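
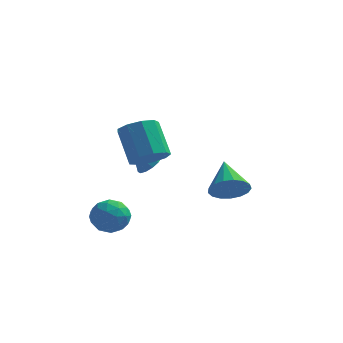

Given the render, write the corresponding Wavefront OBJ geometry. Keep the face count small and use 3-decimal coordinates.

v -1.685 -2.987 1.538
v -1.159 -2.229 1.31
v -1.929 -1.255 2.775
v -2.455 -2.013 3.002
v -1.728 -2.208 0.997
v -2.498 -1.233 2.461
v -2.277 -2.55 0.936
v -3.046 -1.576 2.401
v -2.549 -3.098 1.157
v -3.318 -2.123 2.622
v -2.417 -3.593 1.557
v -3.186 -2.619 3.021
v -1.942 -3.805 1.947
v -2.712 -2.831 3.411
v -1.348 -3.634 2.146
v -2.117 -2.66 3.61
v -0.911 -3.161 2.06
v -1.681 -2.187 3.525
v -0.837 -2.606 1.73
v -1.606 -1.632 3.195
v -3.124 2.843 -1.366
v -2.556 2.821 -0.893
v -3.896 2.597 -0.454
v -2.689 3.216 -0.899
v -2.961 3.493 -1.053
v -3.284 3.563 -1.307
v -3.556 3.404 -1.58
v -3.692 3.068 -1.785
v -3.647 2.659 -1.857
v -3.437 2.309 -1.773
v -3.127 2.129 -1.561
v -2.816 2.175 -1.286
v -2.604 2.433 -1.037
v -4.85 -1.472 -3.024
v -4.452 -0.879 -2.326
v -3.368 -1.841 -3.554
v -2.97 -1.248 -2.856
v -3.424 -2.097 -2.59
v -4.339 -1.869 -2.263
v -3.481 -0.851 -3.617
v -4.396 -0.623 -3.29
v -3.606 -0.495 -2.693
v -3.571 -1.265 -2.058
v -4.249 -1.455 -3.822
v -4.214 -2.225 -3.187
v -4.781 -1.143 -2.629
v -3.039 -1.577 -3.251
v -3.305 -2.076 -3.095
v -3.072 -1.727 -2.685
v -4.715 -1.725 -2.591
v -4.481 -1.376 -2.181
v -3.877 -2.093 -2.336
v -3.339 -1.344 -3.699
v -3.105 -0.995 -3.289
v -4.748 -0.993 -3.195
v -4.515 -0.644 -2.785
v -3.943 -0.627 -3.544
v -4.05 -0.568 -2.434
v -3.179 -0.785 -2.745
v -3.479 -0.552 -3.193
v -4.017 -0.418 -3
v -4.029 -1.021 -2.061
v -3.158 -1.238 -2.372
v -3.425 -1.737 -2.216
v -3.963 -1.603 -2.023
v -3.532 -0.795 -2.276
v -4.662 -1.482 -3.508
v -3.791 -1.699 -3.819
v -3.857 -1.117 -3.857
v -4.395 -0.983 -3.664
v -4.641 -1.935 -3.135
v -3.77 -2.152 -3.446
v -3.803 -2.302 -2.88
v -4.341 -2.168 -2.687
v -4.288 -1.925 -3.604
v 1.578 -1.775 -0.526
v 2.3 -1.253 -0.882
v 1.022 -0.305 0.506
v 1.955 -1.178 -1.175
v 1.523 -1.239 -1.32
v 1.104 -1.423 -1.283
v 0.793 -1.688 -1.072
v 0.662 -1.973 -0.736
v 0.741 -2.213 -0.352
v 1.011 -2.352 -0.008
v 1.411 -2.359 0.218
v 1.85 -2.233 0.273
v 2.226 -2.001 0.146
v 2.453 -1.718 -0.136
v 2.48 -1.448 -0.507
f 2 1 5
f 2 5 3
f 3 5 6
f 3 6 4
f 5 1 7
f 5 7 6
f 6 7 8
f 6 8 4
f 7 1 9
f 7 9 8
f 8 9 10
f 8 10 4
f 9 1 11
f 9 11 10
f 10 11 12
f 10 12 4
f 11 1 13
f 11 13 12
f 12 13 14
f 12 14 4
f 13 1 15
f 13 15 14
f 14 15 16
f 14 16 4
f 15 1 17
f 15 17 16
f 16 17 18
f 16 18 4
f 17 1 19
f 17 19 18
f 18 19 20
f 18 20 4
f 19 1 2
f 19 2 20
f 20 2 3
f 20 3 4
f 22 21 24
f 22 24 23
f 24 21 25
f 24 25 23
f 25 21 26
f 25 26 23
f 26 21 27
f 26 27 23
f 27 21 28
f 27 28 23
f 28 21 29
f 28 29 23
f 29 21 30
f 29 30 23
f 30 21 31
f 30 31 23
f 31 21 32
f 31 32 23
f 32 21 33
f 32 33 23
f 33 21 22
f 33 22 23
f 34 71 50
f 71 45 74
f 50 74 39
f 71 74 50
f 34 50 46
f 50 39 51
f 46 51 35
f 50 51 46
f 34 46 55
f 46 35 56
f 55 56 41
f 46 56 55
f 34 55 67
f 55 41 70
f 67 70 44
f 55 70 67
f 34 67 71
f 67 44 75
f 71 75 45
f 67 75 71
f 35 51 62
f 51 39 65
f 62 65 43
f 51 65 62
f 39 74 52
f 74 45 73
f 52 73 38
f 74 73 52
f 45 75 72
f 75 44 68
f 72 68 36
f 75 68 72
f 44 70 69
f 70 41 57
f 69 57 40
f 70 57 69
f 41 56 61
f 56 35 58
f 61 58 42
f 56 58 61
f 37 63 49
f 63 43 64
f 49 64 38
f 63 64 49
f 37 49 47
f 49 38 48
f 47 48 36
f 49 48 47
f 37 47 54
f 47 36 53
f 54 53 40
f 47 53 54
f 37 54 59
f 54 40 60
f 59 60 42
f 54 60 59
f 37 59 63
f 59 42 66
f 63 66 43
f 59 66 63
f 38 64 52
f 64 43 65
f 52 65 39
f 64 65 52
f 36 48 72
f 48 38 73
f 72 73 45
f 48 73 72
f 40 53 69
f 53 36 68
f 69 68 44
f 53 68 69
f 42 60 61
f 60 40 57
f 61 57 41
f 60 57 61
f 43 66 62
f 66 42 58
f 62 58 35
f 66 58 62
f 77 76 79
f 77 79 78
f 79 76 80
f 79 80 78
f 80 76 81
f 80 81 78
f 81 76 82
f 81 82 78
f 82 76 83
f 82 83 78
f 83 76 84
f 83 84 78
f 84 76 85
f 84 85 78
f 85 76 86
f 85 86 78
f 86 76 87
f 86 87 78
f 87 76 88
f 87 88 78
f 88 76 89
f 88 89 78
f 89 76 90
f 89 90 78
f 90 76 77
f 90 77 78



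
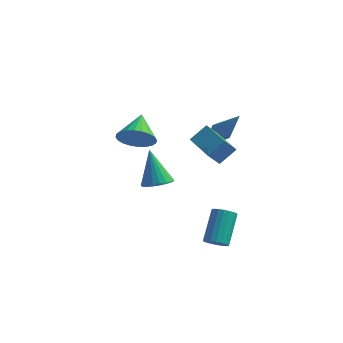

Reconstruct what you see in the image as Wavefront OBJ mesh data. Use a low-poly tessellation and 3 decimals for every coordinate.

v 2.629 -2.998 2.627
v 3.207 -2.363 3.314
v 1.308 -1.706 2.544
v 1.886 -1.07 3.23
v 3.054 -2.61 1.91
v 3.632 -1.974 2.596
v 1.733 -1.317 1.826
v 2.311 -0.682 2.513
v 3.176 -3.347 -3.088
v 3.557 -3.012 -3.444
v 3.505 -1.658 -2.229
v 3.124 -1.993 -1.872
v 3.307 -2.94 -3.536
v 3.255 -1.585 -2.321
v 3.031 -2.947 -3.539
v 2.979 -1.593 -2.324
v 2.784 -3.035 -3.453
v 2.732 -1.681 -2.238
v 2.615 -3.184 -3.294
v 2.563 -1.83 -2.079
v 2.556 -3.365 -3.094
v 2.504 -2.011 -1.879
v 2.621 -3.543 -2.893
v 2.569 -2.189 -1.678
v 2.795 -3.682 -2.731
v 2.743 -2.328 -1.516
v 3.045 -3.755 -2.639
v 2.993 -2.4 -1.424
v 3.321 -3.747 -2.636
v 3.269 -2.393 -1.421
v 3.568 -3.659 -2.722
v 3.516 -2.305 -1.507
v 3.737 -3.51 -2.881
v 3.685 -2.156 -1.666
v 3.796 -3.329 -3.081
v 3.744 -1.975 -1.866
v 3.731 -3.151 -3.282
v 3.679 -1.797 -2.067
v -1.82 2.371 -4.212
v -1.03 2.606 -4.005
v -2.52 3.089 -2.368
v -1.154 2.896 -4.164
v -1.393 3.095 -4.333
v -1.705 3.169 -4.48
v -2.038 3.105 -4.581
v -2.333 2.914 -4.618
v -2.539 2.629 -4.586
v -2.621 2.299 -4.488
v -2.564 1.981 -4.343
v -2.379 1.731 -4.176
v -2.097 1.592 -4.014
v -1.767 1.587 -3.887
v -1.447 1.718 -3.816
v -1.191 1.961 -3.814
v -1.043 2.276 -3.881
v -2.553 1.404 -0.42
v -2.105 1.061 0.43
v -2.827 2.876 0.32
v -1.795 1.216 0.236
v -1.599 1.4 -0.058
v -1.549 1.585 -0.406
v -1.651 1.742 -0.757
v -1.891 1.848 -1.057
v -2.232 1.886 -1.259
v -2.621 1.851 -1.334
v -3 1.748 -1.27
v -3.311 1.592 -1.076
v -3.506 1.408 -0.782
v -3.556 1.223 -0.433
v -3.454 1.066 -0.082
v -3.214 0.96 0.217
v -2.874 0.922 0.42
v -2.484 0.957 0.495
v 1.495 2.228 0.53
v 1.819 1.872 0.265
v 2.485 2.012 2.03
v 1.949 2.183 0.224
v 1.906 2.512 0.3
v 1.705 2.732 0.464
v 1.424 2.76 0.653
v 1.17 2.584 0.796
v 1.04 2.273 0.837
v 1.084 1.944 0.761
v 1.284 1.724 0.597
v 1.565 1.697 0.407
f 2 4 1
f 5 2 1
f 1 4 3
f 3 5 1
f 2 8 4
f 6 2 5
f 6 8 2
f 4 8 3
f 7 5 3
f 3 8 7
f 7 6 5
f 8 6 7
f 10 9 13
f 10 13 11
f 11 13 14
f 11 14 12
f 13 9 15
f 13 15 14
f 14 15 16
f 14 16 12
f 15 9 17
f 15 17 16
f 16 17 18
f 16 18 12
f 17 9 19
f 17 19 18
f 18 19 20
f 18 20 12
f 19 9 21
f 19 21 20
f 20 21 22
f 20 22 12
f 21 9 23
f 21 23 22
f 22 23 24
f 22 24 12
f 23 9 25
f 23 25 24
f 24 25 26
f 24 26 12
f 25 9 27
f 25 27 26
f 26 27 28
f 26 28 12
f 27 9 29
f 27 29 28
f 28 29 30
f 28 30 12
f 29 9 31
f 29 31 30
f 30 31 32
f 30 32 12
f 31 9 33
f 31 33 32
f 32 33 34
f 32 34 12
f 33 9 35
f 33 35 34
f 34 35 36
f 34 36 12
f 35 9 37
f 35 37 36
f 36 37 38
f 36 38 12
f 37 9 10
f 37 10 38
f 38 10 11
f 38 11 12
f 40 39 42
f 40 42 41
f 42 39 43
f 42 43 41
f 43 39 44
f 43 44 41
f 44 39 45
f 44 45 41
f 45 39 46
f 45 46 41
f 46 39 47
f 46 47 41
f 47 39 48
f 47 48 41
f 48 39 49
f 48 49 41
f 49 39 50
f 49 50 41
f 50 39 51
f 50 51 41
f 51 39 52
f 51 52 41
f 52 39 53
f 52 53 41
f 53 39 54
f 53 54 41
f 54 39 55
f 54 55 41
f 55 39 40
f 55 40 41
f 57 56 59
f 57 59 58
f 59 56 60
f 59 60 58
f 60 56 61
f 60 61 58
f 61 56 62
f 61 62 58
f 62 56 63
f 62 63 58
f 63 56 64
f 63 64 58
f 64 56 65
f 64 65 58
f 65 56 66
f 65 66 58
f 66 56 67
f 66 67 58
f 67 56 68
f 67 68 58
f 68 56 69
f 68 69 58
f 69 56 70
f 69 70 58
f 70 56 71
f 70 71 58
f 71 56 72
f 71 72 58
f 72 56 73
f 72 73 58
f 73 56 57
f 73 57 58
f 75 74 77
f 75 77 76
f 77 74 78
f 77 78 76
f 78 74 79
f 78 79 76
f 79 74 80
f 79 80 76
f 80 74 81
f 80 81 76
f 81 74 82
f 81 82 76
f 82 74 83
f 82 83 76
f 83 74 84
f 83 84 76
f 84 74 85
f 84 85 76
f 85 74 75
f 85 75 76



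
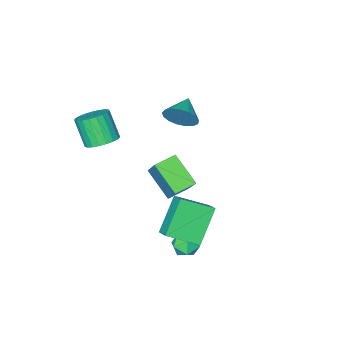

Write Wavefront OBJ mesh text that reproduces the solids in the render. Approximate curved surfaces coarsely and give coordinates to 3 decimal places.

v 2.21 2.765 -1.249
v 2.736 3.115 -1.607
v 3.004 2.345 -0.493
v 3.53 2.695 -0.851
v 3.037 3.07 -0.473
v 2.546 3.329 -0.94
v 3.194 2.131 -1.16
v 2.703 2.39 -1.627
v 3.343 2.723 -1.552
v 3.247 3.303 -1.127
v 2.493 2.157 -0.973
v 2.397 2.737 -0.548
v 1.823 1.643 1.568
v 1.858 0.254 2.614
v 2.223 2.644 2.883
v 2.258 1.254 3.93
v 2.882 1.506 1.35
v 2.917 0.116 2.397
v 3.282 2.506 2.666
v 3.317 1.117 3.712
v -0.916 -2.301 2.476
v -0.485 -2.446 3.253
v -1.944 -2.959 2.924
v -0.694 -2.075 3.318
v -0.954 -1.756 3.191
v -1.205 -1.561 2.9
v -1.39 -1.537 2.512
v -1.467 -1.687 2.116
v -1.417 -1.978 1.802
v -1.253 -2.343 1.642
v -1.011 -2.698 1.674
v -0.748 -2.962 1.89
v -0.523 -3.075 2.239
v -0.389 -3.01 2.643
v -0.375 -2.783 3.009
v 3.694 -2.164 3.326
v 4.253 -2.695 3.017
v 4.205 -3.506 4.325
v 3.646 -2.976 4.634
v 4.454 -2.46 3.17
v 4.406 -3.271 4.479
v 4.523 -2.173 3.35
v 4.476 -2.984 4.658
v 4.449 -1.886 3.526
v 4.402 -2.697 4.834
v 4.245 -1.646 3.667
v 4.198 -2.457 4.975
v 3.945 -1.496 3.749
v 3.898 -2.307 5.057
v 3.602 -1.462 3.758
v 3.555 -2.273 5.066
v 3.274 -1.549 3.692
v 3.227 -2.36 5.001
v 3.019 -1.743 3.563
v 2.972 -2.554 4.871
v 2.881 -2.009 3.393
v 2.834 -2.82 4.701
v 2.883 -2.302 3.211
v 2.836 -3.114 4.519
v 3.025 -2.572 3.049
v 2.978 -3.383 4.357
v 3.283 -2.771 2.935
v 3.236 -3.582 4.243
v 3.612 -2.865 2.889
v 3.565 -3.676 4.197
v 3.955 -2.838 2.918
v 3.908 -3.649 4.226
v 1.459 2.599 0.842
v 2.695 1.705 1.591
v 1.722 3.371 1.329
v 2.958 2.476 2.079
v 2.722 3.104 -0.639
v 3.958 2.209 0.111
v 2.985 3.875 -0.151
v 4.221 2.981 0.598
f 1 12 6
f 1 6 2
f 1 2 8
f 1 8 11
f 1 11 12
f 2 6 10
f 6 12 5
f 12 11 3
f 11 8 7
f 8 2 9
f 4 10 5
f 4 5 3
f 4 3 7
f 4 7 9
f 4 9 10
f 5 10 6
f 3 5 12
f 7 3 11
f 9 7 8
f 10 9 2
f 14 16 13
f 17 14 13
f 13 16 15
f 15 17 13
f 14 20 16
f 18 14 17
f 18 20 14
f 16 20 15
f 19 17 15
f 15 20 19
f 19 18 17
f 20 18 19
f 22 21 24
f 22 24 23
f 24 21 25
f 24 25 23
f 25 21 26
f 25 26 23
f 26 21 27
f 26 27 23
f 27 21 28
f 27 28 23
f 28 21 29
f 28 29 23
f 29 21 30
f 29 30 23
f 30 21 31
f 30 31 23
f 31 21 32
f 31 32 23
f 32 21 33
f 32 33 23
f 33 21 34
f 33 34 23
f 34 21 35
f 34 35 23
f 35 21 22
f 35 22 23
f 37 36 40
f 37 40 38
f 38 40 41
f 38 41 39
f 40 36 42
f 40 42 41
f 41 42 43
f 41 43 39
f 42 36 44
f 42 44 43
f 43 44 45
f 43 45 39
f 44 36 46
f 44 46 45
f 45 46 47
f 45 47 39
f 46 36 48
f 46 48 47
f 47 48 49
f 47 49 39
f 48 36 50
f 48 50 49
f 49 50 51
f 49 51 39
f 50 36 52
f 50 52 51
f 51 52 53
f 51 53 39
f 52 36 54
f 52 54 53
f 53 54 55
f 53 55 39
f 54 36 56
f 54 56 55
f 55 56 57
f 55 57 39
f 56 36 58
f 56 58 57
f 57 58 59
f 57 59 39
f 58 36 60
f 58 60 59
f 59 60 61
f 59 61 39
f 60 36 62
f 60 62 61
f 61 62 63
f 61 63 39
f 62 36 64
f 62 64 63
f 63 64 65
f 63 65 39
f 64 36 66
f 64 66 65
f 65 66 67
f 65 67 39
f 66 36 37
f 66 37 67
f 67 37 38
f 67 38 39
f 69 71 68
f 72 69 68
f 68 71 70
f 70 72 68
f 69 75 71
f 73 69 72
f 73 75 69
f 71 75 70
f 74 72 70
f 70 75 74
f 74 73 72
f 75 73 74



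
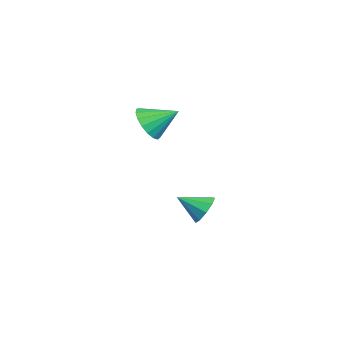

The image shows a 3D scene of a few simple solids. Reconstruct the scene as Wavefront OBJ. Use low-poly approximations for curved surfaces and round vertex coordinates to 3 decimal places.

v 2.773 -2.042 3.513
v 3.309 -2.368 3.943
v 2.887 -1.018 4.147
v 3.496 -2.219 3.668
v 3.517 -2.03 3.358
v 3.367 -1.843 3.084
v 3.081 -1.703 2.908
v 2.725 -1.64 2.871
v 2.38 -1.669 2.981
v 2.124 -1.784 3.213
v 2.017 -1.958 3.514
v 2.084 -2.151 3.815
v 2.308 -2.32 4.047
v 2.638 -2.425 4.156
v 3 -2.442 4.119
v 1.664 -0.143 -0.986
v 1.929 -0.46 -1.501
v 1.616 -1.117 -0.414
v 2.255 -0.314 -1.226
v 2.305 -0.088 -0.838
v 2.055 0.111 -0.519
v 1.622 0.192 -0.419
v 1.209 0.116 -0.584
v 1.009 -0.082 -0.938
v 1.116 -0.308 -1.313
v 1.479 -0.457 -1.536
f 2 1 4
f 2 4 3
f 4 1 5
f 4 5 3
f 5 1 6
f 5 6 3
f 6 1 7
f 6 7 3
f 7 1 8
f 7 8 3
f 8 1 9
f 8 9 3
f 9 1 10
f 9 10 3
f 10 1 11
f 10 11 3
f 11 1 12
f 11 12 3
f 12 1 13
f 12 13 3
f 13 1 14
f 13 14 3
f 14 1 15
f 14 15 3
f 15 1 2
f 15 2 3
f 17 16 19
f 17 19 18
f 19 16 20
f 19 20 18
f 20 16 21
f 20 21 18
f 21 16 22
f 21 22 18
f 22 16 23
f 22 23 18
f 23 16 24
f 23 24 18
f 24 16 25
f 24 25 18
f 25 16 26
f 25 26 18
f 26 16 17
f 26 17 18



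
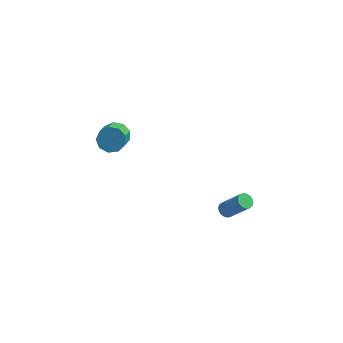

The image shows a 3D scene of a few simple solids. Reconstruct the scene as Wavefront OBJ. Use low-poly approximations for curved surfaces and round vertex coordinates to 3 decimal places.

v -4.012 3.325 0.807
v -3.137 3.288 0.596
v -2.914 1.658 1.802
v -3.788 1.695 2.013
v -3.219 3.644 1.091
v -2.996 2.014 2.298
v -3.672 3.85 1.454
v -3.449 2.22 2.66
v -4.284 3.811 1.514
v -4.06 2.181 2.72
v -4.768 3.544 1.243
v -4.545 1.914 2.449
v -4.898 3.175 0.768
v -4.675 1.545 1.974
v -4.614 2.876 0.311
v -4.391 1.246 1.517
v -4.047 2.787 0.086
v -3.824 1.157 1.292
v -3.464 2.95 0.199
v -3.241 1.32 1.405
v 3.317 1.181 -2.501
v 3.724 1.062 -2.835
v 4.95 0.76 -1.233
v 4.543 0.879 -0.899
v 3.748 1.271 -2.814
v 4.974 0.968 -1.212
v 3.706 1.465 -2.745
v 4.932 1.163 -1.143
v 3.605 1.617 -2.639
v 4.831 1.314 -1.037
v 3.46 1.702 -2.512
v 4.686 1.399 -0.91
v 3.293 1.708 -2.383
v 4.519 1.405 -0.781
v 3.13 1.633 -2.273
v 4.356 1.331 -0.67
v 2.995 1.49 -2.197
v 4.221 1.188 -0.594
v 2.91 1.3 -2.167
v 4.136 0.998 -0.565
v 2.886 1.092 -2.188
v 4.112 0.789 -0.586
v 2.928 0.897 -2.257
v 4.154 0.595 -0.655
v 3.029 0.746 -2.363
v 4.255 0.443 -0.761
v 3.174 0.661 -2.49
v 4.4 0.358 -0.888
v 3.341 0.655 -2.619
v 4.567 0.352 -1.017
v 3.504 0.729 -2.73
v 4.73 0.427 -1.127
v 3.639 0.872 -2.806
v 4.865 0.57 -1.203
f 2 1 5
f 2 5 3
f 3 5 6
f 3 6 4
f 5 1 7
f 5 7 6
f 6 7 8
f 6 8 4
f 7 1 9
f 7 9 8
f 8 9 10
f 8 10 4
f 9 1 11
f 9 11 10
f 10 11 12
f 10 12 4
f 11 1 13
f 11 13 12
f 12 13 14
f 12 14 4
f 13 1 15
f 13 15 14
f 14 15 16
f 14 16 4
f 15 1 17
f 15 17 16
f 16 17 18
f 16 18 4
f 17 1 19
f 17 19 18
f 18 19 20
f 18 20 4
f 19 1 2
f 19 2 20
f 20 2 3
f 20 3 4
f 22 21 25
f 22 25 23
f 23 25 26
f 23 26 24
f 25 21 27
f 25 27 26
f 26 27 28
f 26 28 24
f 27 21 29
f 27 29 28
f 28 29 30
f 28 30 24
f 29 21 31
f 29 31 30
f 30 31 32
f 30 32 24
f 31 21 33
f 31 33 32
f 32 33 34
f 32 34 24
f 33 21 35
f 33 35 34
f 34 35 36
f 34 36 24
f 35 21 37
f 35 37 36
f 36 37 38
f 36 38 24
f 37 21 39
f 37 39 38
f 38 39 40
f 38 40 24
f 39 21 41
f 39 41 40
f 40 41 42
f 40 42 24
f 41 21 43
f 41 43 42
f 42 43 44
f 42 44 24
f 43 21 45
f 43 45 44
f 44 45 46
f 44 46 24
f 45 21 47
f 45 47 46
f 46 47 48
f 46 48 24
f 47 21 49
f 47 49 48
f 48 49 50
f 48 50 24
f 49 21 51
f 49 51 50
f 50 51 52
f 50 52 24
f 51 21 53
f 51 53 52
f 52 53 54
f 52 54 24
f 53 21 22
f 53 22 54
f 54 22 23
f 54 23 24



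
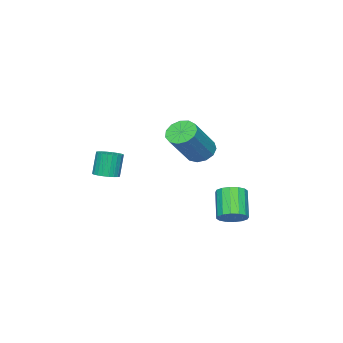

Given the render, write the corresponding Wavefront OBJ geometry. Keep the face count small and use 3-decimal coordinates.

v -0.701 3.467 -4.339
v -0.259 3.671 -3.923
v -1.018 3.117 -2.845
v -1.459 2.913 -3.261
v -0.475 3.92 -3.947
v -1.234 3.366 -2.869
v -0.752 4.048 -4.077
v -1.511 3.494 -2.998
v -1.015 4.021 -4.276
v -1.774 3.467 -3.198
v -1.194 3.845 -4.492
v -1.953 3.291 -3.414
v -1.241 3.567 -4.668
v -1.999 3.013 -3.589
v -1.142 3.263 -4.755
v -1.901 2.709 -3.677
v -0.926 3.014 -4.731
v -1.685 2.46 -3.653
v -0.649 2.886 -4.602
v -1.408 2.332 -3.523
v -0.386 2.913 -4.402
v -1.145 2.359 -3.324
v -0.207 3.089 -4.186
v -0.966 2.535 -3.108
v -0.161 3.367 -4.011
v -0.919 2.813 -2.932
v 0.194 -2.045 -2.907
v 0.746 -2.024 -2.763
v 0.457 -2.034 -1.65
v -0.094 -2.055 -1.793
v 0.696 -1.808 -2.774
v 0.407 -1.818 -1.661
v 0.569 -1.628 -2.806
v 0.28 -1.637 -1.693
v 0.386 -1.511 -2.852
v 0.097 -1.521 -1.739
v 0.173 -1.475 -2.907
v -0.116 -1.485 -1.794
v -0.036 -1.527 -2.962
v -0.325 -1.537 -1.849
v -0.211 -1.657 -3.008
v -0.499 -1.667 -1.895
v -0.323 -1.846 -3.039
v -0.612 -1.856 -1.926
v -0.357 -2.066 -3.05
v -0.646 -2.076 -1.937
v -0.307 -2.282 -3.039
v -0.596 -2.292 -1.926
v -0.18 -2.463 -3.007
v -0.469 -2.472 -1.894
v 0.003 -2.579 -2.961
v -0.286 -2.589 -1.848
v 0.216 -2.615 -2.906
v -0.073 -2.625 -1.793
v 0.425 -2.563 -2.851
v 0.136 -2.573 -1.738
v 0.599 -2.433 -2.805
v 0.311 -2.443 -1.692
v 0.712 -2.244 -2.774
v 0.423 -2.254 -1.661
v -1.831 1.175 -1.485
v -1.355 1.339 -1.958
v 0.026 1.349 -0.567
v -0.449 1.185 -0.095
v -1.495 1.675 -1.822
v -0.114 1.685 -0.431
v -1.741 1.853 -1.579
v -0.36 1.863 -0.188
v -2.015 1.815 -1.306
v -0.634 1.825 0.085
v -2.231 1.575 -1.09
v -0.85 1.584 0.301
v -2.32 1.207 -1
v -0.939 1.216 0.391
v -2.253 0.829 -1.064
v -0.872 0.839 0.327
v -2.052 0.561 -1.261
v -0.671 0.571 0.13
v -1.781 0.488 -1.53
v -0.4 0.498 -0.139
v -1.525 0.634 -1.785
v -0.144 0.643 -0.394
v -1.367 0.951 -1.944
v 0.014 0.96 -0.554
f 2 1 5
f 2 5 3
f 3 5 6
f 3 6 4
f 5 1 7
f 5 7 6
f 6 7 8
f 6 8 4
f 7 1 9
f 7 9 8
f 8 9 10
f 8 10 4
f 9 1 11
f 9 11 10
f 10 11 12
f 10 12 4
f 11 1 13
f 11 13 12
f 12 13 14
f 12 14 4
f 13 1 15
f 13 15 14
f 14 15 16
f 14 16 4
f 15 1 17
f 15 17 16
f 16 17 18
f 16 18 4
f 17 1 19
f 17 19 18
f 18 19 20
f 18 20 4
f 19 1 21
f 19 21 20
f 20 21 22
f 20 22 4
f 21 1 23
f 21 23 22
f 22 23 24
f 22 24 4
f 23 1 25
f 23 25 24
f 24 25 26
f 24 26 4
f 25 1 2
f 25 2 26
f 26 2 3
f 26 3 4
f 28 27 31
f 28 31 29
f 29 31 32
f 29 32 30
f 31 27 33
f 31 33 32
f 32 33 34
f 32 34 30
f 33 27 35
f 33 35 34
f 34 35 36
f 34 36 30
f 35 27 37
f 35 37 36
f 36 37 38
f 36 38 30
f 37 27 39
f 37 39 38
f 38 39 40
f 38 40 30
f 39 27 41
f 39 41 40
f 40 41 42
f 40 42 30
f 41 27 43
f 41 43 42
f 42 43 44
f 42 44 30
f 43 27 45
f 43 45 44
f 44 45 46
f 44 46 30
f 45 27 47
f 45 47 46
f 46 47 48
f 46 48 30
f 47 27 49
f 47 49 48
f 48 49 50
f 48 50 30
f 49 27 51
f 49 51 50
f 50 51 52
f 50 52 30
f 51 27 53
f 51 53 52
f 52 53 54
f 52 54 30
f 53 27 55
f 53 55 54
f 54 55 56
f 54 56 30
f 55 27 57
f 55 57 56
f 56 57 58
f 56 58 30
f 57 27 59
f 57 59 58
f 58 59 60
f 58 60 30
f 59 27 28
f 59 28 60
f 60 28 29
f 60 29 30
f 62 61 65
f 62 65 63
f 63 65 66
f 63 66 64
f 65 61 67
f 65 67 66
f 66 67 68
f 66 68 64
f 67 61 69
f 67 69 68
f 68 69 70
f 68 70 64
f 69 61 71
f 69 71 70
f 70 71 72
f 70 72 64
f 71 61 73
f 71 73 72
f 72 73 74
f 72 74 64
f 73 61 75
f 73 75 74
f 74 75 76
f 74 76 64
f 75 61 77
f 75 77 76
f 76 77 78
f 76 78 64
f 77 61 79
f 77 79 78
f 78 79 80
f 78 80 64
f 79 61 81
f 79 81 80
f 80 81 82
f 80 82 64
f 81 61 83
f 81 83 82
f 82 83 84
f 82 84 64
f 83 61 62
f 83 62 84
f 84 62 63
f 84 63 64



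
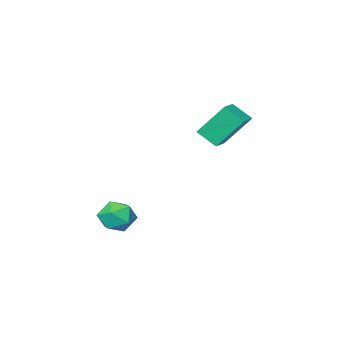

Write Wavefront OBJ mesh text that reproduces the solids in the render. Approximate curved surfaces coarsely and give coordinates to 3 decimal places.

v 1.519 2.875 -3.301
v 2.448 2.84 -3.48
v 1.252 1.96 -4.5
v 2.181 1.925 -4.679
v 1.832 1.504 -3.907
v 1.997 2.069 -3.166
v 1.703 2.731 -4.814
v 1.868 3.296 -4.073
v 2.561 2.751 -4.416
v 2.641 1.992 -3.855
v 1.059 2.808 -4.125
v 1.139 2.049 -3.564
v -3.798 2.587 -0.774
v -3.372 1.724 -0.058
v -4.671 3.469 0.808
v -4.244 2.605 1.524
v -2.896 3.175 -0.604
v -2.469 2.311 0.112
v -3.768 4.056 0.978
v -3.342 3.193 1.694
f 1 12 6
f 1 6 2
f 1 2 8
f 1 8 11
f 1 11 12
f 2 6 10
f 6 12 5
f 12 11 3
f 11 8 7
f 8 2 9
f 4 10 5
f 4 5 3
f 4 3 7
f 4 7 9
f 4 9 10
f 5 10 6
f 3 5 12
f 7 3 11
f 9 7 8
f 10 9 2
f 14 16 13
f 17 14 13
f 13 16 15
f 15 17 13
f 14 20 16
f 18 14 17
f 18 20 14
f 16 20 15
f 19 17 15
f 15 20 19
f 19 18 17
f 20 18 19



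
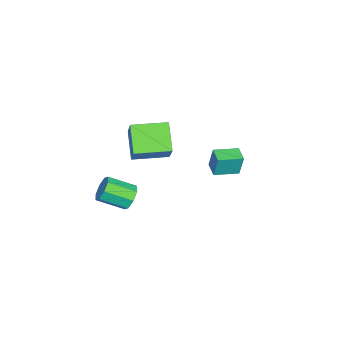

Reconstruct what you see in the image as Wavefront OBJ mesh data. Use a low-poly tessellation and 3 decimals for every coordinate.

v -0.979 -2.299 -2.864
v -0.549 -2.459 -3.458
v -0.091 -3.782 -2.769
v -0.521 -3.621 -2.176
v -0.269 -2.155 -3.06
v 0.189 -3.477 -2.371
v -0.405 -1.935 -2.547
v 0.053 -3.257 -1.858
v -0.877 -1.928 -2.22
v -0.419 -3.251 -1.532
v -1.409 -2.138 -2.271
v -0.951 -3.461 -1.582
v -1.689 -2.443 -2.669
v -1.231 -3.765 -1.98
v -1.553 -2.663 -3.182
v -1.095 -3.985 -2.493
v -1.081 -2.669 -3.508
v -0.623 -3.992 -2.82
v -2.941 -3.181 0.438
v -1.864 -2.625 1.862
v -3.808 -1.524 0.446
v -2.731 -0.968 1.87
v -1.789 -2.572 -0.67
v -0.712 -2.016 0.754
v -2.656 -0.915 -0.662
v -1.579 -0.359 0.762
v 0.962 2.336 2.492
v 0.99 2.55 3.621
v 0.234 3.326 2.323
v 0.263 3.54 3.452
v 1.617 2.8 2.388
v 1.646 3.014 3.517
v 0.89 3.79 2.219
v 0.918 4.004 3.348
f 2 1 5
f 2 5 3
f 3 5 6
f 3 6 4
f 5 1 7
f 5 7 6
f 6 7 8
f 6 8 4
f 7 1 9
f 7 9 8
f 8 9 10
f 8 10 4
f 9 1 11
f 9 11 10
f 10 11 12
f 10 12 4
f 11 1 13
f 11 13 12
f 12 13 14
f 12 14 4
f 13 1 15
f 13 15 14
f 14 15 16
f 14 16 4
f 15 1 17
f 15 17 16
f 16 17 18
f 16 18 4
f 17 1 2
f 17 2 18
f 18 2 3
f 18 3 4
f 20 22 19
f 23 20 19
f 19 22 21
f 21 23 19
f 20 26 22
f 24 20 23
f 24 26 20
f 22 26 21
f 25 23 21
f 21 26 25
f 25 24 23
f 26 24 25
f 28 30 27
f 31 28 27
f 27 30 29
f 29 31 27
f 28 34 30
f 32 28 31
f 32 34 28
f 30 34 29
f 33 31 29
f 29 34 33
f 33 32 31
f 34 32 33



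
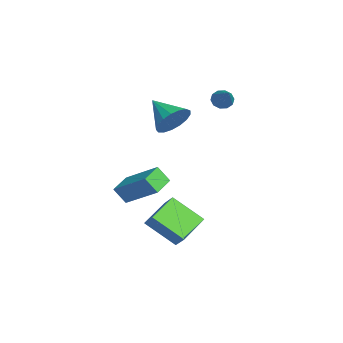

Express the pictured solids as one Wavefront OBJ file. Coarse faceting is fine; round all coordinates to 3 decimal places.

v 0.508 -2.771 -2.39
v -0.627 -1.829 -1.822
v 1.081 -1.42 -3.484
v -0.054 -0.478 -2.915
v 1.154 -2.442 -1.645
v 0.019 -1.5 -1.076
v 1.727 -1.091 -2.738
v 0.592 -0.149 -2.17
v -4.093 0.973 2.902
v -3.785 1.165 2.488
v -2.807 1.147 3.938
v -3.94 1.43 2.636
v -4.153 1.52 2.885
v -4.343 1.401 3.14
v -4.437 1.119 3.305
v -4.4 0.781 3.315
v -4.246 0.517 3.168
v -4.032 0.427 2.919
v -3.842 0.545 2.663
v -3.748 0.827 2.499
v 0.311 -3.01 -0.446
v 0.122 -3.532 0.3
v 1.284 -1.675 0.734
v 1.095 -2.197 1.48
v 1.285 -3.583 -0.6
v 1.096 -4.105 0.146
v 2.258 -2.248 0.58
v 2.069 -2.77 1.326
v -2.295 -1.341 2.51
v -1.626 -1.83 2.974
v -3.465 -2.239 3.25
v -1.718 -1.482 3.251
v -1.942 -1.101 3.358
v -2.247 -0.775 3.271
v -2.563 -0.579 3.009
v -2.818 -0.558 2.633
v -2.953 -0.716 2.228
v -2.937 -1.018 1.888
v -2.774 -1.393 1.691
v -2.501 -1.757 1.681
v -2.182 -2.026 1.86
v -1.888 -2.138 2.189
v -1.687 -2.067 2.591
f 2 4 1
f 5 2 1
f 1 4 3
f 3 5 1
f 2 8 4
f 6 2 5
f 6 8 2
f 4 8 3
f 7 5 3
f 3 8 7
f 7 6 5
f 8 6 7
f 10 9 12
f 10 12 11
f 12 9 13
f 12 13 11
f 13 9 14
f 13 14 11
f 14 9 15
f 14 15 11
f 15 9 16
f 15 16 11
f 16 9 17
f 16 17 11
f 17 9 18
f 17 18 11
f 18 9 19
f 18 19 11
f 19 9 20
f 19 20 11
f 20 9 10
f 20 10 11
f 22 24 21
f 25 22 21
f 21 24 23
f 23 25 21
f 22 28 24
f 26 22 25
f 26 28 22
f 24 28 23
f 27 25 23
f 23 28 27
f 27 26 25
f 28 26 27
f 30 29 32
f 30 32 31
f 32 29 33
f 32 33 31
f 33 29 34
f 33 34 31
f 34 29 35
f 34 35 31
f 35 29 36
f 35 36 31
f 36 29 37
f 36 37 31
f 37 29 38
f 37 38 31
f 38 29 39
f 38 39 31
f 39 29 40
f 39 40 31
f 40 29 41
f 40 41 31
f 41 29 42
f 41 42 31
f 42 29 43
f 42 43 31
f 43 29 30
f 43 30 31



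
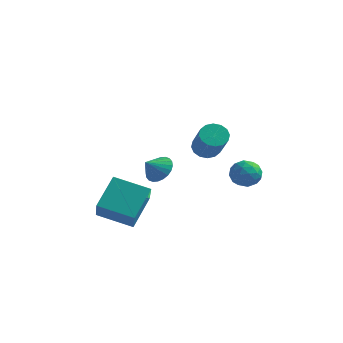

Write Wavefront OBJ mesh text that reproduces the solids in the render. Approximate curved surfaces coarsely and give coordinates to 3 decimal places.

v 2.106 0.427 1.006
v 2.414 -0.008 0.436
v 3.502 -1.161 1.904
v 3.194 -0.727 2.474
v 2.673 0.298 0.486
v 3.76 -0.855 1.953
v 2.78 0.639 0.674
v 3.867 -0.514 2.142
v 2.706 0.923 0.952
v 3.793 -0.23 2.42
v 2.471 1.074 1.244
v 3.559 -0.08 2.712
v 2.139 1.051 1.473
v 3.227 -0.102 2.94
v 1.798 0.861 1.576
v 2.886 -0.292 3.044
v 1.54 0.555 1.527
v 2.627 -0.598 2.994
v 1.433 0.214 1.338
v 2.52 -0.939 2.806
v 1.507 -0.07 1.06
v 2.594 -1.223 2.528
v 1.741 -0.22 0.768
v 2.829 -1.374 2.236
v 2.073 -0.198 0.54
v 3.161 -1.351 2.007
v -1.843 2.412 -2.191
v -1.035 1.96 -2.285
v -2.217 1.588 -1.449
v -0.962 2.179 -2.005
v -1.023 2.433 -1.753
v -1.208 2.684 -1.568
v -1.49 2.894 -1.478
v -1.826 3.03 -1.496
v -2.165 3.072 -1.62
v -2.454 3.014 -1.831
v -2.65 2.864 -2.097
v -2.724 2.645 -2.377
v -2.663 2.391 -2.629
v -2.477 2.14 -2.814
v -2.195 1.93 -2.904
v -1.859 1.794 -2.886
v -1.521 1.752 -2.761
v -1.231 1.81 -2.55
v 2.298 3.962 -1.353
v 2.692 4.286 -2.138
v 2.888 2.594 -1.622
v 3.282 2.918 -2.407
v 3.593 3.208 -1.573
v 3.227 4.054 -1.407
v 2.353 2.826 -2.353
v 1.987 3.672 -2.187
v 2.726 3.584 -2.756
v 3.492 3.821 -2.273
v 2.088 3.059 -1.487
v 2.854 3.296 -1.004
v 2.443 4.244 -1.722
v 3.137 2.636 -2.038
v 3.32 2.806 -1.548
v 3.551 2.997 -2.009
v 2.758 4.107 -1.292
v 2.989 4.298 -1.753
v 3.519 3.664 -1.421
v 2.591 2.582 -2.007
v 2.822 2.773 -2.468
v 2.029 3.883 -1.751
v 2.26 4.074 -2.212
v 2.061 3.216 -2.339
v 2.694 4.022 -2.546
v 3.041 3.218 -2.704
v 2.495 3.164 -2.673
v 2.28 3.661 -2.575
v 3.145 4.161 -2.263
v 3.492 3.357 -2.421
v 3.674 3.527 -1.931
v 3.46 4.024 -1.833
v 3.165 3.749 -2.626
v 2.088 3.523 -1.339
v 2.435 2.719 -1.497
v 2.12 2.856 -1.927
v 1.906 3.353 -1.829
v 2.539 3.662 -1.056
v 2.886 2.858 -1.214
v 3.3 3.219 -1.185
v 3.085 3.716 -1.087
v 2.415 3.131 -1.134
v -1.532 -4.253 -2.146
v -1.484 -2.726 -0.706
v -2.452 -2.882 -3.569
v -2.404 -1.355 -2.129
v 0.344 -3.685 -2.811
v 0.392 -2.158 -1.371
v -0.576 -2.314 -4.234
v -0.528 -0.787 -2.794
f 2 1 5
f 2 5 3
f 3 5 6
f 3 6 4
f 5 1 7
f 5 7 6
f 6 7 8
f 6 8 4
f 7 1 9
f 7 9 8
f 8 9 10
f 8 10 4
f 9 1 11
f 9 11 10
f 10 11 12
f 10 12 4
f 11 1 13
f 11 13 12
f 12 13 14
f 12 14 4
f 13 1 15
f 13 15 14
f 14 15 16
f 14 16 4
f 15 1 17
f 15 17 16
f 16 17 18
f 16 18 4
f 17 1 19
f 17 19 18
f 18 19 20
f 18 20 4
f 19 1 21
f 19 21 20
f 20 21 22
f 20 22 4
f 21 1 23
f 21 23 22
f 22 23 24
f 22 24 4
f 23 1 25
f 23 25 24
f 24 25 26
f 24 26 4
f 25 1 2
f 25 2 26
f 26 2 3
f 26 3 4
f 28 27 30
f 28 30 29
f 30 27 31
f 30 31 29
f 31 27 32
f 31 32 29
f 32 27 33
f 32 33 29
f 33 27 34
f 33 34 29
f 34 27 35
f 34 35 29
f 35 27 36
f 35 36 29
f 36 27 37
f 36 37 29
f 37 27 38
f 37 38 29
f 38 27 39
f 38 39 29
f 39 27 40
f 39 40 29
f 40 27 41
f 40 41 29
f 41 27 42
f 41 42 29
f 42 27 43
f 42 43 29
f 43 27 44
f 43 44 29
f 44 27 28
f 44 28 29
f 45 82 61
f 82 56 85
f 61 85 50
f 82 85 61
f 45 61 57
f 61 50 62
f 57 62 46
f 61 62 57
f 45 57 66
f 57 46 67
f 66 67 52
f 57 67 66
f 45 66 78
f 66 52 81
f 78 81 55
f 66 81 78
f 45 78 82
f 78 55 86
f 82 86 56
f 78 86 82
f 46 62 73
f 62 50 76
f 73 76 54
f 62 76 73
f 50 85 63
f 85 56 84
f 63 84 49
f 85 84 63
f 56 86 83
f 86 55 79
f 83 79 47
f 86 79 83
f 55 81 80
f 81 52 68
f 80 68 51
f 81 68 80
f 52 67 72
f 67 46 69
f 72 69 53
f 67 69 72
f 48 74 60
f 74 54 75
f 60 75 49
f 74 75 60
f 48 60 58
f 60 49 59
f 58 59 47
f 60 59 58
f 48 58 65
f 58 47 64
f 65 64 51
f 58 64 65
f 48 65 70
f 65 51 71
f 70 71 53
f 65 71 70
f 48 70 74
f 70 53 77
f 74 77 54
f 70 77 74
f 49 75 63
f 75 54 76
f 63 76 50
f 75 76 63
f 47 59 83
f 59 49 84
f 83 84 56
f 59 84 83
f 51 64 80
f 64 47 79
f 80 79 55
f 64 79 80
f 53 71 72
f 71 51 68
f 72 68 52
f 71 68 72
f 54 77 73
f 77 53 69
f 73 69 46
f 77 69 73
f 88 90 87
f 91 88 87
f 87 90 89
f 89 91 87
f 88 94 90
f 92 88 91
f 92 94 88
f 90 94 89
f 93 91 89
f 89 94 93
f 93 92 91
f 94 92 93



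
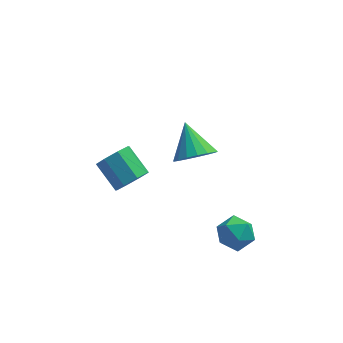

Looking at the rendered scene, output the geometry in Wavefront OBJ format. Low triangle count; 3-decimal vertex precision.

v -1.279 -4.052 2.875
v -0.576 -3.547 2.96
v -1.398 -2.543 3.79
v -2.101 -3.048 3.705
v -0.936 -3.394 2.42
v -1.757 -2.391 3.251
v -1.496 -3.627 2.147
v -2.318 -2.624 2.978
v -1.93 -4.109 2.3
v -2.751 -3.105 3.131
v -1.982 -4.557 2.79
v -2.804 -3.553 3.62
v -1.623 -4.709 3.329
v -2.444 -3.706 4.16
v -1.062 -4.476 3.602
v -1.884 -3.473 4.433
v -0.629 -3.995 3.449
v -1.45 -2.991 4.28
v 2.4 -2.809 -2.136
v 3.161 -2.469 -1.646
v 3.299 -3.931 -2.754
v 4.06 -3.591 -2.264
v 3.332 -4.018 -1.792
v 2.776 -3.325 -1.41
v 3.684 -3.075 -2.99
v 3.128 -2.382 -2.608
v 3.955 -2.634 -2.174
v 3.737 -3.216 -1.433
v 2.723 -3.184 -2.967
v 2.505 -3.766 -2.226
v 1.543 0.883 -0.816
v 2.429 0.704 -0.264
v 1.097 2.297 0.356
v 2.571 1.041 -0.616
v 2.478 1.341 -1.014
v 2.17 1.537 -1.367
v 1.718 1.583 -1.593
v 1.226 1.468 -1.642
v 0.807 1.22 -1.501
v 0.556 0.894 -1.204
v 0.531 0.566 -0.818
v 0.738 0.31 -0.431
v 1.129 0.186 -0.133
v 1.615 0.222 0.009
v 2.084 0.409 -0.039
f 2 1 5
f 2 5 3
f 3 5 6
f 3 6 4
f 5 1 7
f 5 7 6
f 6 7 8
f 6 8 4
f 7 1 9
f 7 9 8
f 8 9 10
f 8 10 4
f 9 1 11
f 9 11 10
f 10 11 12
f 10 12 4
f 11 1 13
f 11 13 12
f 12 13 14
f 12 14 4
f 13 1 15
f 13 15 14
f 14 15 16
f 14 16 4
f 15 1 17
f 15 17 16
f 16 17 18
f 16 18 4
f 17 1 2
f 17 2 18
f 18 2 3
f 18 3 4
f 19 30 24
f 19 24 20
f 19 20 26
f 19 26 29
f 19 29 30
f 20 24 28
f 24 30 23
f 30 29 21
f 29 26 25
f 26 20 27
f 22 28 23
f 22 23 21
f 22 21 25
f 22 25 27
f 22 27 28
f 23 28 24
f 21 23 30
f 25 21 29
f 27 25 26
f 28 27 20
f 32 31 34
f 32 34 33
f 34 31 35
f 34 35 33
f 35 31 36
f 35 36 33
f 36 31 37
f 36 37 33
f 37 31 38
f 37 38 33
f 38 31 39
f 38 39 33
f 39 31 40
f 39 40 33
f 40 31 41
f 40 41 33
f 41 31 42
f 41 42 33
f 42 31 43
f 42 43 33
f 43 31 44
f 43 44 33
f 44 31 45
f 44 45 33
f 45 31 32
f 45 32 33



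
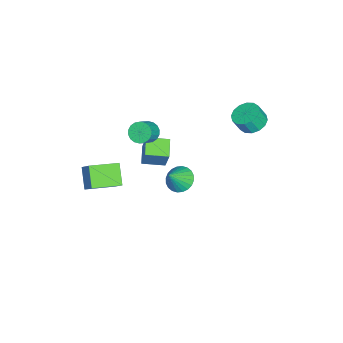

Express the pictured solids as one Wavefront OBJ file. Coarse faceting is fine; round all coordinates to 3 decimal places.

v -4.591 -3.305 -2.929
v -4.057 -2.912 -1.451
v -4.993 -1.939 -3.147
v -4.46 -1.547 -1.669
v -3.4 -3.033 -3.431
v -2.867 -2.641 -1.953
v -3.803 -1.668 -3.649
v -3.269 -1.275 -2.171
v 2.871 -4.634 1.882
v 3.559 -3.985 2.845
v 1.908 -3.179 1.589
v 2.596 -2.529 2.552
v 3.844 -4.191 0.888
v 4.532 -3.541 1.851
v 2.881 -2.735 0.595
v 3.569 -2.086 1.558
v -3.162 3.722 2.464
v -2.432 4.246 2.51
v -2.187 3.821 3.462
v -2.918 3.298 3.416
v -2.772 4.495 2.709
v -2.527 4.071 3.66
v -3.216 4.537 2.842
v -2.971 4.113 3.793
v -3.646 4.361 2.874
v -3.402 3.937 3.825
v -3.947 4.014 2.796
v -3.702 3.589 3.747
v -4.037 3.588 2.629
v -3.792 3.164 3.581
v -3.893 3.199 2.418
v -3.648 2.774 3.37
v -3.553 2.949 2.22
v -3.308 2.525 3.171
v -3.109 2.907 2.087
v -2.864 2.483 3.038
v -2.678 3.083 2.055
v -2.434 2.659 3.006
v -2.378 3.431 2.133
v -2.133 3.006 3.084
v -2.288 3.856 2.299
v -2.043 3.432 3.251
v 2.023 0.768 1.352
v 2.597 1.387 1.14
v 2.877 0.352 2.448
v 2.398 1.553 1.358
v 2.141 1.6 1.576
v 1.867 1.521 1.759
v 1.616 1.326 1.881
v 1.428 1.047 1.921
v 1.33 0.725 1.876
v 1.338 0.41 1.75
v 1.45 0.149 1.564
v 1.649 -0.017 1.345
v 1.905 -0.064 1.128
v 2.18 0.015 0.945
v 2.43 0.209 0.823
v 2.619 0.489 0.782
v 2.717 0.811 0.828
v 2.709 1.126 0.954
v -2.697 -2.397 0.469
v -2.283 -2.607 -0.107
v -1.368 -2.834 0.636
v -1.783 -2.623 1.211
v -2.22 -2.284 -0.085
v -1.305 -2.511 0.657
v -2.252 -1.984 0.046
v -1.337 -2.211 0.788
v -2.372 -1.765 0.261
v -1.457 -1.992 1.003
v -2.557 -1.672 0.517
v -1.642 -1.898 1.259
v -2.769 -1.722 0.763
v -1.854 -1.948 1.506
v -2.968 -1.905 0.952
v -2.053 -2.132 1.694
v -3.112 -2.186 1.044
v -2.197 -2.413 1.787
v -3.175 -2.509 1.023
v -2.26 -2.736 1.765
v -3.143 -2.809 0.892
v -2.228 -3.036 1.634
v -3.023 -3.028 0.677
v -2.108 -3.255 1.419
v -2.838 -3.122 0.421
v -1.923 -3.348 1.163
v -2.626 -3.072 0.174
v -1.711 -3.298 0.917
v -2.427 -2.888 -0.014
v -1.512 -3.115 0.728
f 2 4 1
f 5 2 1
f 1 4 3
f 3 5 1
f 2 8 4
f 6 2 5
f 6 8 2
f 4 8 3
f 7 5 3
f 3 8 7
f 7 6 5
f 8 6 7
f 10 12 9
f 13 10 9
f 9 12 11
f 11 13 9
f 10 16 12
f 14 10 13
f 14 16 10
f 12 16 11
f 15 13 11
f 11 16 15
f 15 14 13
f 16 14 15
f 18 17 21
f 18 21 19
f 19 21 22
f 19 22 20
f 21 17 23
f 21 23 22
f 22 23 24
f 22 24 20
f 23 17 25
f 23 25 24
f 24 25 26
f 24 26 20
f 25 17 27
f 25 27 26
f 26 27 28
f 26 28 20
f 27 17 29
f 27 29 28
f 28 29 30
f 28 30 20
f 29 17 31
f 29 31 30
f 30 31 32
f 30 32 20
f 31 17 33
f 31 33 32
f 32 33 34
f 32 34 20
f 33 17 35
f 33 35 34
f 34 35 36
f 34 36 20
f 35 17 37
f 35 37 36
f 36 37 38
f 36 38 20
f 37 17 39
f 37 39 38
f 38 39 40
f 38 40 20
f 39 17 41
f 39 41 40
f 40 41 42
f 40 42 20
f 41 17 18
f 41 18 42
f 42 18 19
f 42 19 20
f 44 43 46
f 44 46 45
f 46 43 47
f 46 47 45
f 47 43 48
f 47 48 45
f 48 43 49
f 48 49 45
f 49 43 50
f 49 50 45
f 50 43 51
f 50 51 45
f 51 43 52
f 51 52 45
f 52 43 53
f 52 53 45
f 53 43 54
f 53 54 45
f 54 43 55
f 54 55 45
f 55 43 56
f 55 56 45
f 56 43 57
f 56 57 45
f 57 43 58
f 57 58 45
f 58 43 59
f 58 59 45
f 59 43 60
f 59 60 45
f 60 43 44
f 60 44 45
f 62 61 65
f 62 65 63
f 63 65 66
f 63 66 64
f 65 61 67
f 65 67 66
f 66 67 68
f 66 68 64
f 67 61 69
f 67 69 68
f 68 69 70
f 68 70 64
f 69 61 71
f 69 71 70
f 70 71 72
f 70 72 64
f 71 61 73
f 71 73 72
f 72 73 74
f 72 74 64
f 73 61 75
f 73 75 74
f 74 75 76
f 74 76 64
f 75 61 77
f 75 77 76
f 76 77 78
f 76 78 64
f 77 61 79
f 77 79 78
f 78 79 80
f 78 80 64
f 79 61 81
f 79 81 80
f 80 81 82
f 80 82 64
f 81 61 83
f 81 83 82
f 82 83 84
f 82 84 64
f 83 61 85
f 83 85 84
f 84 85 86
f 84 86 64
f 85 61 87
f 85 87 86
f 86 87 88
f 86 88 64
f 87 61 89
f 87 89 88
f 88 89 90
f 88 90 64
f 89 61 62
f 89 62 90
f 90 62 63
f 90 63 64



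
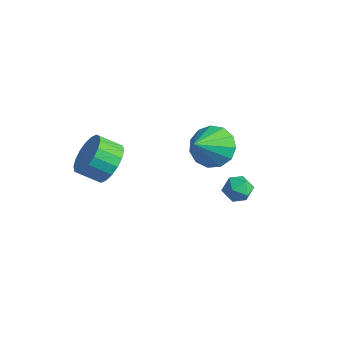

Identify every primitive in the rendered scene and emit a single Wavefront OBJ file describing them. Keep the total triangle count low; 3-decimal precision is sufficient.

v 3.181 1.837 -2.671
v 3.645 2.244 -2.987
v 4.015 1.256 -2.193
v 4.479 1.663 -2.509
v 4.08 1.921 -2.004
v 3.565 2.28 -2.299
v 4.095 1.22 -2.881
v 3.58 1.579 -3.176
v 4.211 1.862 -3.117
v 4.201 2.296 -2.575
v 3.459 1.204 -2.605
v 3.449 1.638 -2.063
v -0.616 -1.094 -2.289
v 0.174 -1.674 -2.09
v -0.474 -2.346 -1.472
v -1.264 -1.766 -1.671
v 0.183 -1.377 -1.758
v -0.465 -2.049 -1.141
v 0.034 -1.025 -1.532
v -0.615 -1.697 -0.914
v -0.244 -0.686 -1.455
v -0.893 -1.358 -0.837
v -0.596 -0.428 -1.543
v -1.245 -1.1 -0.926
v -0.952 -0.302 -1.779
v -1.6 -0.974 -1.162
v -1.241 -0.332 -2.116
v -1.889 -1.005 -1.499
v -1.406 -0.514 -2.488
v -2.054 -1.186 -1.87
v -1.415 -0.811 -2.819
v -2.063 -1.483 -2.202
v -1.265 -1.163 -3.046
v -1.914 -1.835 -2.428
v -0.987 -1.502 -3.123
v -1.636 -2.174 -2.505
v -0.635 -1.76 -3.034
v -1.284 -2.432 -2.417
v -0.28 -1.886 -2.798
v -0.928 -2.558 -2.181
v 0.009 -1.855 -2.461
v -0.639 -2.528 -1.844
v 0.513 3.476 -3.28
v 0.991 4.193 -2.68
v 0.967 1.984 -1.86
v 0.425 4.183 -2.509
v -0.113 3.949 -2.583
v -0.453 3.565 -2.878
v -0.486 3.153 -3.3
v -0.202 2.843 -3.717
v 0.309 2.734 -3.995
v 0.884 2.861 -4.046
v 1.342 3.183 -3.854
v 1.536 3.598 -3.48
v 1.406 3.975 -3.042
f 1 12 6
f 1 6 2
f 1 2 8
f 1 8 11
f 1 11 12
f 2 6 10
f 6 12 5
f 12 11 3
f 11 8 7
f 8 2 9
f 4 10 5
f 4 5 3
f 4 3 7
f 4 7 9
f 4 9 10
f 5 10 6
f 3 5 12
f 7 3 11
f 9 7 8
f 10 9 2
f 14 13 17
f 14 17 15
f 15 17 18
f 15 18 16
f 17 13 19
f 17 19 18
f 18 19 20
f 18 20 16
f 19 13 21
f 19 21 20
f 20 21 22
f 20 22 16
f 21 13 23
f 21 23 22
f 22 23 24
f 22 24 16
f 23 13 25
f 23 25 24
f 24 25 26
f 24 26 16
f 25 13 27
f 25 27 26
f 26 27 28
f 26 28 16
f 27 13 29
f 27 29 28
f 28 29 30
f 28 30 16
f 29 13 31
f 29 31 30
f 30 31 32
f 30 32 16
f 31 13 33
f 31 33 32
f 32 33 34
f 32 34 16
f 33 13 35
f 33 35 34
f 34 35 36
f 34 36 16
f 35 13 37
f 35 37 36
f 36 37 38
f 36 38 16
f 37 13 39
f 37 39 38
f 38 39 40
f 38 40 16
f 39 13 41
f 39 41 40
f 40 41 42
f 40 42 16
f 41 13 14
f 41 14 42
f 42 14 15
f 42 15 16
f 44 43 46
f 44 46 45
f 46 43 47
f 46 47 45
f 47 43 48
f 47 48 45
f 48 43 49
f 48 49 45
f 49 43 50
f 49 50 45
f 50 43 51
f 50 51 45
f 51 43 52
f 51 52 45
f 52 43 53
f 52 53 45
f 53 43 54
f 53 54 45
f 54 43 55
f 54 55 45
f 55 43 44
f 55 44 45



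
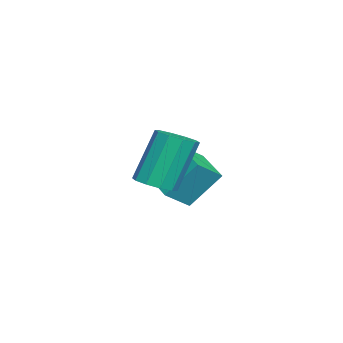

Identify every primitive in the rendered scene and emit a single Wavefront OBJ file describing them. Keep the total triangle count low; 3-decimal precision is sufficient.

v -3.565 -2.716 -2.236
v -3.798 -1.821 -1.093
v -4.134 -2.109 -2.826
v -4.367 -1.215 -1.683
v -2.433 -1.985 -2.577
v -2.666 -1.091 -1.434
v -3.002 -1.379 -3.167
v -3.235 -0.484 -2.024
v -0.322 -1.875 -1.381
v 0.057 -2.323 -1.127
v -0.418 -1.793 0.516
v -0.798 -1.345 0.261
v 0.271 -1.993 -1.171
v -0.205 -1.463 0.471
v 0.258 -1.618 -1.296
v -0.218 -1.088 0.346
v 0.023 -1.341 -1.454
v -0.452 -0.811 0.189
v -0.344 -1.268 -1.583
v -0.819 -0.738 0.059
v -0.702 -1.427 -1.636
v -1.177 -0.897 0.007
v -0.915 -1.757 -1.591
v -1.391 -1.227 0.051
v -0.902 -2.132 -1.466
v -1.378 -1.602 0.176
v -0.668 -2.409 -1.309
v -1.143 -1.879 0.334
v -0.301 -2.482 -1.179
v -0.776 -1.952 0.463
f 2 4 1
f 5 2 1
f 1 4 3
f 3 5 1
f 2 8 4
f 6 2 5
f 6 8 2
f 4 8 3
f 7 5 3
f 3 8 7
f 7 6 5
f 8 6 7
f 10 9 13
f 10 13 11
f 11 13 14
f 11 14 12
f 13 9 15
f 13 15 14
f 14 15 16
f 14 16 12
f 15 9 17
f 15 17 16
f 16 17 18
f 16 18 12
f 17 9 19
f 17 19 18
f 18 19 20
f 18 20 12
f 19 9 21
f 19 21 20
f 20 21 22
f 20 22 12
f 21 9 23
f 21 23 22
f 22 23 24
f 22 24 12
f 23 9 25
f 23 25 24
f 24 25 26
f 24 26 12
f 25 9 27
f 25 27 26
f 26 27 28
f 26 28 12
f 27 9 29
f 27 29 28
f 28 29 30
f 28 30 12
f 29 9 10
f 29 10 30
f 30 10 11
f 30 11 12



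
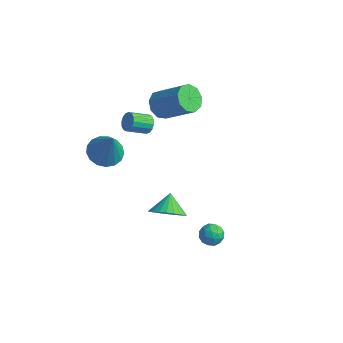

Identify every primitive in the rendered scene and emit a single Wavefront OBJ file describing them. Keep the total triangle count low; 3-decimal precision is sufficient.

v 0.201 -0.088 -2.977
v 0.84 -0.398 -2.26
v -0.221 0.788 -2.223
v 1.06 -0.131 -2.448
v 1.149 0.144 -2.717
v 1.093 0.383 -3.025
v 0.902 0.55 -3.326
v 0.604 0.62 -3.574
v 0.244 0.583 -3.731
v -0.122 0.443 -3.774
v -0.439 0.223 -3.695
v -0.659 -0.045 -3.506
v -0.747 -0.319 -3.238
v -0.692 -0.558 -2.929
v -0.501 -0.726 -2.628
v -0.202 -0.796 -2.38
v 0.157 -0.758 -2.223
v 0.523 -0.619 -2.181
v -1.231 0.259 3.685
v -0.945 0.373 4.153
v -1.562 -0.484 4.742
v -1.849 -0.599 4.275
v -1.177 0.547 4.162
v -1.794 -0.31 4.752
v -1.423 0.644 4.044
v -2.041 -0.214 4.633
v -1.618 0.637 3.83
v -2.236 -0.221 4.419
v -1.71 0.529 3.577
v -2.327 -0.329 4.166
v -1.673 0.348 3.353
v -2.29 -0.509 3.942
v -1.518 0.144 3.218
v -2.135 -0.713 3.807
v -1.286 -0.03 3.208
v -1.903 -0.887 3.798
v -1.039 -0.126 3.327
v -1.657 -0.984 3.916
v -0.844 -0.119 3.541
v -1.462 -0.977 4.13
v -0.753 -0.011 3.794
v -1.37 -0.869 4.383
v -0.79 0.169 4.018
v -1.407 -0.688 4.607
v -2.463 3.149 2.134
v -1.922 2.826 1.534
v -0.257 3.027 2.926
v -0.797 3.351 3.526
v -1.951 3.418 1.483
v -0.286 3.62 2.876
v -2.22 3.884 1.737
v -0.555 4.086 3.129
v -2.602 4.007 2.177
v -0.937 4.208 3.569
v -2.919 3.728 2.596
v -1.254 3.93 3.988
v -3.022 3.178 2.799
v -1.357 3.38 4.191
v -2.864 2.615 2.691
v -1.198 2.817 4.083
v -2.518 2.302 2.322
v -0.852 2.503 3.714
v -2.146 2.385 1.865
v -0.48 2.587 3.257
v 2.772 0.478 -3.063
v 3.19 0.154 -3.513
v 2.77 -0.434 -2.407
v 3.188 -0.758 -2.857
v 3.427 -0.225 -2.482
v 3.429 0.338 -2.888
v 2.531 -0.618 -3.032
v 2.533 -0.055 -3.438
v 3.041 -0.524 -3.493
v 3.595 -0.281 -3.153
v 2.365 0.001 -2.767
v 2.919 0.244 -2.427
v 2.981 0.396 -3.345
v 2.979 -0.676 -2.575
v 3.12 -0.362 -2.354
v 3.365 -0.553 -2.619
v 3.122 0.504 -2.978
v 3.367 0.314 -3.242
v 3.507 0.091 -2.637
v 2.593 -0.594 -2.678
v 2.838 -0.784 -2.942
v 2.595 0.273 -3.301
v 2.84 0.082 -3.566
v 2.453 -0.371 -3.283
v 3.139 -0.193 -3.598
v 3.138 -0.729 -3.213
v 2.752 -0.647 -3.316
v 2.753 -0.316 -3.554
v 3.465 -0.05 -3.398
v 3.464 -0.586 -3.013
v 3.605 -0.273 -2.793
v 3.605 0.058 -3.031
v 3.377 -0.448 -3.387
v 2.496 0.306 -2.907
v 2.495 -0.23 -2.522
v 2.355 -0.338 -2.889
v 2.355 -0.007 -3.127
v 2.822 0.449 -2.707
v 2.821 -0.087 -2.322
v 3.207 0.036 -2.366
v 3.208 0.367 -2.604
v 2.583 0.168 -2.533
v -2.303 -1.904 2.602
v -1.727 -2.609 2.268
v -1.597 -2.156 4.358
v -1.471 -2.224 2.221
v -1.406 -1.766 2.26
v -1.547 -1.34 2.378
v -1.861 -1.042 2.548
v -2.276 -0.942 2.729
v -2.698 -1.063 2.881
v -3.029 -1.376 2.97
v -3.194 -1.81 2.974
v -3.155 -2.265 2.893
v -2.921 -2.638 2.745
v -2.545 -2.842 2.564
v -2.114 -2.832 2.392
f 2 1 4
f 2 4 3
f 4 1 5
f 4 5 3
f 5 1 6
f 5 6 3
f 6 1 7
f 6 7 3
f 7 1 8
f 7 8 3
f 8 1 9
f 8 9 3
f 9 1 10
f 9 10 3
f 10 1 11
f 10 11 3
f 11 1 12
f 11 12 3
f 12 1 13
f 12 13 3
f 13 1 14
f 13 14 3
f 14 1 15
f 14 15 3
f 15 1 16
f 15 16 3
f 16 1 17
f 16 17 3
f 17 1 18
f 17 18 3
f 18 1 2
f 18 2 3
f 20 19 23
f 20 23 21
f 21 23 24
f 21 24 22
f 23 19 25
f 23 25 24
f 24 25 26
f 24 26 22
f 25 19 27
f 25 27 26
f 26 27 28
f 26 28 22
f 27 19 29
f 27 29 28
f 28 29 30
f 28 30 22
f 29 19 31
f 29 31 30
f 30 31 32
f 30 32 22
f 31 19 33
f 31 33 32
f 32 33 34
f 32 34 22
f 33 19 35
f 33 35 34
f 34 35 36
f 34 36 22
f 35 19 37
f 35 37 36
f 36 37 38
f 36 38 22
f 37 19 39
f 37 39 38
f 38 39 40
f 38 40 22
f 39 19 41
f 39 41 40
f 40 41 42
f 40 42 22
f 41 19 43
f 41 43 42
f 42 43 44
f 42 44 22
f 43 19 20
f 43 20 44
f 44 20 21
f 44 21 22
f 46 45 49
f 46 49 47
f 47 49 50
f 47 50 48
f 49 45 51
f 49 51 50
f 50 51 52
f 50 52 48
f 51 45 53
f 51 53 52
f 52 53 54
f 52 54 48
f 53 45 55
f 53 55 54
f 54 55 56
f 54 56 48
f 55 45 57
f 55 57 56
f 56 57 58
f 56 58 48
f 57 45 59
f 57 59 58
f 58 59 60
f 58 60 48
f 59 45 61
f 59 61 60
f 60 61 62
f 60 62 48
f 61 45 63
f 61 63 62
f 62 63 64
f 62 64 48
f 63 45 46
f 63 46 64
f 64 46 47
f 64 47 48
f 65 102 81
f 102 76 105
f 81 105 70
f 102 105 81
f 65 81 77
f 81 70 82
f 77 82 66
f 81 82 77
f 65 77 86
f 77 66 87
f 86 87 72
f 77 87 86
f 65 86 98
f 86 72 101
f 98 101 75
f 86 101 98
f 65 98 102
f 98 75 106
f 102 106 76
f 98 106 102
f 66 82 93
f 82 70 96
f 93 96 74
f 82 96 93
f 70 105 83
f 105 76 104
f 83 104 69
f 105 104 83
f 76 106 103
f 106 75 99
f 103 99 67
f 106 99 103
f 75 101 100
f 101 72 88
f 100 88 71
f 101 88 100
f 72 87 92
f 87 66 89
f 92 89 73
f 87 89 92
f 68 94 80
f 94 74 95
f 80 95 69
f 94 95 80
f 68 80 78
f 80 69 79
f 78 79 67
f 80 79 78
f 68 78 85
f 78 67 84
f 85 84 71
f 78 84 85
f 68 85 90
f 85 71 91
f 90 91 73
f 85 91 90
f 68 90 94
f 90 73 97
f 94 97 74
f 90 97 94
f 69 95 83
f 95 74 96
f 83 96 70
f 95 96 83
f 67 79 103
f 79 69 104
f 103 104 76
f 79 104 103
f 71 84 100
f 84 67 99
f 100 99 75
f 84 99 100
f 73 91 92
f 91 71 88
f 92 88 72
f 91 88 92
f 74 97 93
f 97 73 89
f 93 89 66
f 97 89 93
f 108 107 110
f 108 110 109
f 110 107 111
f 110 111 109
f 111 107 112
f 111 112 109
f 112 107 113
f 112 113 109
f 113 107 114
f 113 114 109
f 114 107 115
f 114 115 109
f 115 107 116
f 115 116 109
f 116 107 117
f 116 117 109
f 117 107 118
f 117 118 109
f 118 107 119
f 118 119 109
f 119 107 120
f 119 120 109
f 120 107 121
f 120 121 109
f 121 107 108
f 121 108 109



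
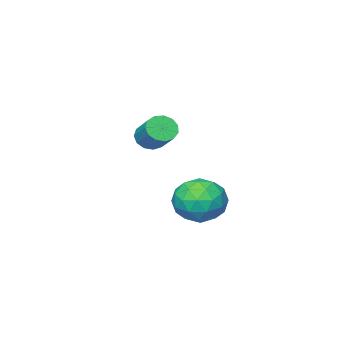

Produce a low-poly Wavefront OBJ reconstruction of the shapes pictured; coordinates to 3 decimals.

v -2.409 -1.258 -1.858
v -1.886 -1.298 -2.023
v -1.608 -0.383 -1.366
v -2.131 -0.342 -1.202
v -2.027 -1.111 -2.225
v -1.749 -0.195 -1.569
v -2.289 -0.969 -2.311
v -2.011 -0.054 -1.655
v -2.589 -0.92 -2.253
v -2.311 -0.005 -1.597
v -2.832 -0.977 -2.07
v -2.554 -0.062 -1.413
v -2.941 -1.124 -1.819
v -2.663 -0.209 -1.163
v -2.881 -1.313 -1.581
v -2.603 -0.398 -0.925
v -2.671 -1.484 -1.431
v -2.393 -0.569 -0.775
v -2.378 -1.584 -1.416
v -2.1 -0.669 -0.76
v -2.095 -1.58 -1.542
v -1.817 -0.665 -0.886
v -1.911 -1.473 -1.768
v -1.633 -0.558 -1.112
v -0.614 3.17 -3.675
v -0.275 2.818 -2.926
v -1.885 2.542 -3.394
v -1.546 2.19 -2.645
v -1.681 3.071 -2.703
v -0.895 3.46 -2.877
v -1.265 1.9 -3.443
v -0.479 2.289 -3.617
v -0.677 2.033 -2.783
v -0.934 2.757 -2.326
v -1.226 2.603 -3.994
v -1.483 3.327 -3.537
v -0.332 3.049 -3.325
v -1.828 2.311 -2.995
v -1.907 2.829 -3.029
v -1.707 2.622 -2.589
v -0.697 3.427 -3.296
v -0.498 3.22 -2.856
v -1.324 3.368 -2.725
v -1.662 2.14 -3.464
v -1.463 1.933 -3.024
v -0.453 2.738 -3.731
v -0.253 2.531 -3.291
v -0.836 1.992 -3.595
v -0.37 2.381 -2.801
v -1.117 2.012 -2.636
v -0.952 1.841 -3.105
v -0.49 2.07 -3.207
v -0.521 2.807 -2.533
v -1.268 2.437 -2.367
v -1.347 2.955 -2.402
v -0.885 3.184 -2.504
v -0.757 2.345 -2.448
v -0.892 2.923 -3.953
v -1.639 2.553 -3.787
v -1.275 2.176 -3.816
v -0.813 2.405 -3.918
v -1.043 3.348 -3.684
v -1.79 2.979 -3.519
v -1.67 3.29 -3.113
v -1.208 3.519 -3.215
v -1.403 3.015 -3.872
f 2 1 5
f 2 5 3
f 3 5 6
f 3 6 4
f 5 1 7
f 5 7 6
f 6 7 8
f 6 8 4
f 7 1 9
f 7 9 8
f 8 9 10
f 8 10 4
f 9 1 11
f 9 11 10
f 10 11 12
f 10 12 4
f 11 1 13
f 11 13 12
f 12 13 14
f 12 14 4
f 13 1 15
f 13 15 14
f 14 15 16
f 14 16 4
f 15 1 17
f 15 17 16
f 16 17 18
f 16 18 4
f 17 1 19
f 17 19 18
f 18 19 20
f 18 20 4
f 19 1 21
f 19 21 20
f 20 21 22
f 20 22 4
f 21 1 23
f 21 23 22
f 22 23 24
f 22 24 4
f 23 1 2
f 23 2 24
f 24 2 3
f 24 3 4
f 25 62 41
f 62 36 65
f 41 65 30
f 62 65 41
f 25 41 37
f 41 30 42
f 37 42 26
f 41 42 37
f 25 37 46
f 37 26 47
f 46 47 32
f 37 47 46
f 25 46 58
f 46 32 61
f 58 61 35
f 46 61 58
f 25 58 62
f 58 35 66
f 62 66 36
f 58 66 62
f 26 42 53
f 42 30 56
f 53 56 34
f 42 56 53
f 30 65 43
f 65 36 64
f 43 64 29
f 65 64 43
f 36 66 63
f 66 35 59
f 63 59 27
f 66 59 63
f 35 61 60
f 61 32 48
f 60 48 31
f 61 48 60
f 32 47 52
f 47 26 49
f 52 49 33
f 47 49 52
f 28 54 40
f 54 34 55
f 40 55 29
f 54 55 40
f 28 40 38
f 40 29 39
f 38 39 27
f 40 39 38
f 28 38 45
f 38 27 44
f 45 44 31
f 38 44 45
f 28 45 50
f 45 31 51
f 50 51 33
f 45 51 50
f 28 50 54
f 50 33 57
f 54 57 34
f 50 57 54
f 29 55 43
f 55 34 56
f 43 56 30
f 55 56 43
f 27 39 63
f 39 29 64
f 63 64 36
f 39 64 63
f 31 44 60
f 44 27 59
f 60 59 35
f 44 59 60
f 33 51 52
f 51 31 48
f 52 48 32
f 51 48 52
f 34 57 53
f 57 33 49
f 53 49 26
f 57 49 53



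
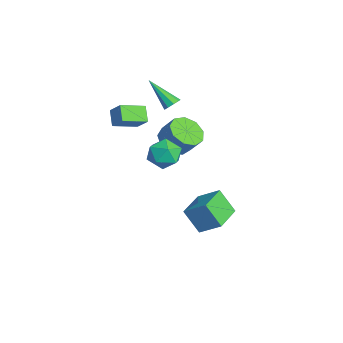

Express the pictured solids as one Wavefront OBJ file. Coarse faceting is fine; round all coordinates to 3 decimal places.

v 0.487 0.765 -2.439
v 1.179 1.704 -1.63
v -0.928 1.875 -2.517
v -0.235 2.814 -1.709
v 1.075 1.426 -3.711
v 1.768 2.365 -2.903
v -0.339 2.536 -3.79
v 0.353 3.475 -2.981
v 2.143 -0.528 4.275
v 2.652 0.127 3.82
v 2.368 -1.507 3.12
v 2.877 -0.852 2.665
v 3.215 -1.249 3.454
v 3.076 -0.644 4.169
v 1.944 -0.736 2.771
v 1.805 -0.131 3.486
v 2.529 -0.002 2.891
v 3.315 -0.319 3.313
v 1.705 -1.061 3.627
v 2.491 -1.378 4.049
v -0.54 0.572 2.176
v 0.315 0.171 1.915
v 0.836 0.667 2.864
v -0.02 1.068 3.124
v 0.25 0.777 1.635
v 0.771 1.272 2.583
v -0.184 1.286 1.607
v 0.337 1.782 2.555
v -0.786 1.461 1.846
v -0.265 1.957 2.794
v -1.272 1.221 2.239
v -0.751 1.717 3.187
v -1.416 0.676 2.603
v -0.896 1.172 3.551
v -1.151 0.083 2.767
v -0.63 0.579 3.715
v -0.599 -0.281 2.655
v -0.079 0.215 3.603
v -0.02 -0.246 2.318
v 0.5 0.25 3.266
v -2.561 -2.214 3.532
v -1.89 -1.838 4.276
v -2.826 -0.879 3.095
v -2.155 -0.503 3.839
v -1.805 -2.277 2.881
v -1.134 -1.901 3.625
v -2.07 -0.942 2.444
v -1.399 -0.566 3.188
v -2.924 1.043 3.193
v -2.518 1.019 3.518
v -4.016 0.097 4.487
v -2.705 1.316 3.577
v -2.994 1.485 3.457
v -3.25 1.447 3.213
v -3.353 1.22 2.96
v -3.256 0.91 2.815
v -3.003 0.662 2.848
v -2.713 0.592 3.042
v -2.521 0.733 3.306
f 2 4 1
f 5 2 1
f 1 4 3
f 3 5 1
f 2 8 4
f 6 2 5
f 6 8 2
f 4 8 3
f 7 5 3
f 3 8 7
f 7 6 5
f 8 6 7
f 9 20 14
f 9 14 10
f 9 10 16
f 9 16 19
f 9 19 20
f 10 14 18
f 14 20 13
f 20 19 11
f 19 16 15
f 16 10 17
f 12 18 13
f 12 13 11
f 12 11 15
f 12 15 17
f 12 17 18
f 13 18 14
f 11 13 20
f 15 11 19
f 17 15 16
f 18 17 10
f 22 21 25
f 22 25 23
f 23 25 26
f 23 26 24
f 25 21 27
f 25 27 26
f 26 27 28
f 26 28 24
f 27 21 29
f 27 29 28
f 28 29 30
f 28 30 24
f 29 21 31
f 29 31 30
f 30 31 32
f 30 32 24
f 31 21 33
f 31 33 32
f 32 33 34
f 32 34 24
f 33 21 35
f 33 35 34
f 34 35 36
f 34 36 24
f 35 21 37
f 35 37 36
f 36 37 38
f 36 38 24
f 37 21 39
f 37 39 38
f 38 39 40
f 38 40 24
f 39 21 22
f 39 22 40
f 40 22 23
f 40 23 24
f 42 44 41
f 45 42 41
f 41 44 43
f 43 45 41
f 42 48 44
f 46 42 45
f 46 48 42
f 44 48 43
f 47 45 43
f 43 48 47
f 47 46 45
f 48 46 47
f 50 49 52
f 50 52 51
f 52 49 53
f 52 53 51
f 53 49 54
f 53 54 51
f 54 49 55
f 54 55 51
f 55 49 56
f 55 56 51
f 56 49 57
f 56 57 51
f 57 49 58
f 57 58 51
f 58 49 59
f 58 59 51
f 59 49 50
f 59 50 51



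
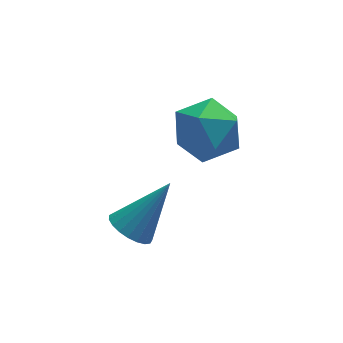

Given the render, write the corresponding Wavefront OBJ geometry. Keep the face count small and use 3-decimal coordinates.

v -0.234 -1.759 -0.243
v 0.168 -2.312 -0.47
v 0.994 -1.461 1.203
v 0.288 -2.082 -0.62
v 0.318 -1.796 -0.704
v 0.253 -1.504 -0.708
v 0.103 -1.256 -0.633
v -0.105 -1.095 -0.489
v -0.335 -1.049 -0.304
v -0.548 -1.126 -0.107
v -0.706 -1.312 0.066
v -0.783 -1.575 0.185
v -0.764 -1.871 0.231
v -0.654 -2.147 0.194
v -0.472 -2.356 0.082
v -0.248 -2.462 -0.086
v -0.022 -2.446 -0.281
v 3.012 2.228 0.212
v 3.929 1.537 0.353
v 1.871 0.763 0.447
v 2.788 0.072 0.588
v 2.529 0.86 1.394
v 3.234 1.765 1.249
v 2.566 0.535 -0.449
v 3.271 1.44 -0.594
v 3.653 0.49 -0.056
v 3.63 0.691 1.083
v 2.17 1.609 -0.283
v 2.147 1.81 0.856
f 2 1 4
f 2 4 3
f 4 1 5
f 4 5 3
f 5 1 6
f 5 6 3
f 6 1 7
f 6 7 3
f 7 1 8
f 7 8 3
f 8 1 9
f 8 9 3
f 9 1 10
f 9 10 3
f 10 1 11
f 10 11 3
f 11 1 12
f 11 12 3
f 12 1 13
f 12 13 3
f 13 1 14
f 13 14 3
f 14 1 15
f 14 15 3
f 15 1 16
f 15 16 3
f 16 1 17
f 16 17 3
f 17 1 2
f 17 2 3
f 18 29 23
f 18 23 19
f 18 19 25
f 18 25 28
f 18 28 29
f 19 23 27
f 23 29 22
f 29 28 20
f 28 25 24
f 25 19 26
f 21 27 22
f 21 22 20
f 21 20 24
f 21 24 26
f 21 26 27
f 22 27 23
f 20 22 29
f 24 20 28
f 26 24 25
f 27 26 19



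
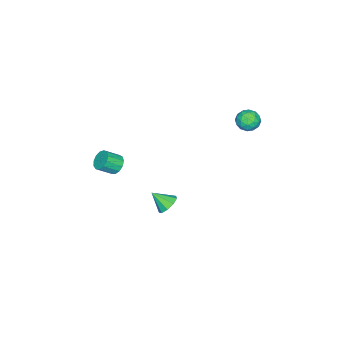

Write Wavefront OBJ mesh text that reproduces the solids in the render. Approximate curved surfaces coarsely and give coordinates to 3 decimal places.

v 1.641 -2.627 0.186
v 2.066 -2.204 0.176
v 2.644 -2.77 0.764
v 2.219 -3.193 0.774
v 1.868 -2.133 0.44
v 2.445 -2.699 1.028
v 1.597 -2.218 0.623
v 2.174 -2.784 1.211
v 1.34 -2.434 0.668
v 1.918 -3 1.256
v 1.179 -2.711 0.559
v 1.757 -3.277 1.147
v 1.165 -2.961 0.332
v 1.742 -3.527 0.921
v 1.302 -3.105 0.059
v 1.879 -3.671 0.647
v 1.546 -3.097 -0.174
v 2.124 -3.664 0.414
v 1.821 -2.94 -0.293
v 2.399 -3.507 0.295
v 2.039 -2.684 -0.26
v 2.617 -3.25 0.328
v 2.13 -2.409 -0.085
v 2.708 -2.975 0.503
v -0.175 -0.682 -3.699
v 0.403 -0.381 -3.505
v 0.015 -1.538 -2.941
v 0.049 -0.229 -3.244
v -0.41 -0.289 -3.196
v -0.759 -0.533 -3.384
v -0.835 -0.846 -3.719
v -0.602 -1.083 -4.045
v -0.17 -1.132 -4.209
v 0.26 -0.97 -4.135
v 0.486 -0.673 -3.856
v -1.364 3.489 3.213
v -1.011 3.019 3.563
v -2.309 3.081 3.617
v -1.956 2.611 3.967
v -1.918 3.27 4.145
v -1.334 3.522 3.895
v -1.986 2.578 3.285
v -1.402 2.83 3.035
v -1.396 2.456 3.607
v -1.354 2.884 4.139
v -1.966 3.216 3.041
v -1.924 3.644 3.573
v -1.105 3.29 3.353
v -2.215 2.81 3.827
v -2.193 3.197 3.932
v -1.986 2.921 4.138
v -1.294 3.586 3.548
v -1.087 3.31 3.753
v -1.62 3.457 4.096
v -2.233 2.79 3.427
v -2.026 2.514 3.632
v -1.334 3.179 3.042
v -1.127 2.903 3.248
v -1.7 2.643 3.084
v -1.124 2.683 3.584
v -1.679 2.443 3.821
v -1.697 2.424 3.421
v -1.353 2.572 3.274
v -1.099 2.934 3.897
v -1.654 2.694 4.134
v -1.631 3.081 4.239
v -1.288 3.23 4.092
v -1.325 2.603 3.923
v -1.666 3.406 3.046
v -2.221 3.166 3.283
v -2.032 2.87 3.088
v -1.689 3.019 2.941
v -1.641 3.657 3.359
v -2.196 3.417 3.596
v -1.967 3.528 3.906
v -1.623 3.676 3.759
v -1.995 3.497 3.257
f 2 1 5
f 2 5 3
f 3 5 6
f 3 6 4
f 5 1 7
f 5 7 6
f 6 7 8
f 6 8 4
f 7 1 9
f 7 9 8
f 8 9 10
f 8 10 4
f 9 1 11
f 9 11 10
f 10 11 12
f 10 12 4
f 11 1 13
f 11 13 12
f 12 13 14
f 12 14 4
f 13 1 15
f 13 15 14
f 14 15 16
f 14 16 4
f 15 1 17
f 15 17 16
f 16 17 18
f 16 18 4
f 17 1 19
f 17 19 18
f 18 19 20
f 18 20 4
f 19 1 21
f 19 21 20
f 20 21 22
f 20 22 4
f 21 1 23
f 21 23 22
f 22 23 24
f 22 24 4
f 23 1 2
f 23 2 24
f 24 2 3
f 24 3 4
f 26 25 28
f 26 28 27
f 28 25 29
f 28 29 27
f 29 25 30
f 29 30 27
f 30 25 31
f 30 31 27
f 31 25 32
f 31 32 27
f 32 25 33
f 32 33 27
f 33 25 34
f 33 34 27
f 34 25 35
f 34 35 27
f 35 25 26
f 35 26 27
f 36 73 52
f 73 47 76
f 52 76 41
f 73 76 52
f 36 52 48
f 52 41 53
f 48 53 37
f 52 53 48
f 36 48 57
f 48 37 58
f 57 58 43
f 48 58 57
f 36 57 69
f 57 43 72
f 69 72 46
f 57 72 69
f 36 69 73
f 69 46 77
f 73 77 47
f 69 77 73
f 37 53 64
f 53 41 67
f 64 67 45
f 53 67 64
f 41 76 54
f 76 47 75
f 54 75 40
f 76 75 54
f 47 77 74
f 77 46 70
f 74 70 38
f 77 70 74
f 46 72 71
f 72 43 59
f 71 59 42
f 72 59 71
f 43 58 63
f 58 37 60
f 63 60 44
f 58 60 63
f 39 65 51
f 65 45 66
f 51 66 40
f 65 66 51
f 39 51 49
f 51 40 50
f 49 50 38
f 51 50 49
f 39 49 56
f 49 38 55
f 56 55 42
f 49 55 56
f 39 56 61
f 56 42 62
f 61 62 44
f 56 62 61
f 39 61 65
f 61 44 68
f 65 68 45
f 61 68 65
f 40 66 54
f 66 45 67
f 54 67 41
f 66 67 54
f 38 50 74
f 50 40 75
f 74 75 47
f 50 75 74
f 42 55 71
f 55 38 70
f 71 70 46
f 55 70 71
f 44 62 63
f 62 42 59
f 63 59 43
f 62 59 63
f 45 68 64
f 68 44 60
f 64 60 37
f 68 60 64



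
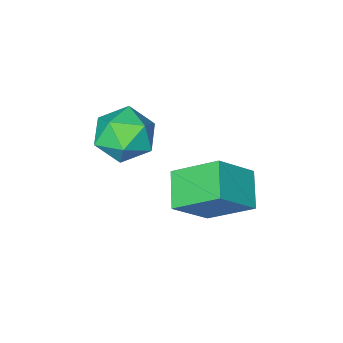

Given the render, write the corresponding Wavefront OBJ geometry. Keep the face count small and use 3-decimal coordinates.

v -0.897 -0.606 -1.508
v -1.675 -1.773 -0.803
v -1.915 0.811 -0.285
v -2.692 -0.357 0.42
v 0.532 -0.743 -0.16
v -0.245 -1.911 0.545
v -0.485 0.673 1.063
v -1.263 -0.494 1.768
v -0.137 -2.928 0.953
v 0.963 -3.047 1.536
v -0.403 -4.933 1.044
v 0.697 -5.052 1.627
v -0.265 -4.507 2.213
v -0.101 -3.268 2.156
v 0.661 -4.712 0.424
v 0.825 -3.473 0.367
v 1.456 -4.15 1.209
v 0.884 -4.023 2.315
v -0.324 -3.957 0.265
v -0.896 -3.83 1.371
f 2 4 1
f 5 2 1
f 1 4 3
f 3 5 1
f 2 8 4
f 6 2 5
f 6 8 2
f 4 8 3
f 7 5 3
f 3 8 7
f 7 6 5
f 8 6 7
f 9 20 14
f 9 14 10
f 9 10 16
f 9 16 19
f 9 19 20
f 10 14 18
f 14 20 13
f 20 19 11
f 19 16 15
f 16 10 17
f 12 18 13
f 12 13 11
f 12 11 15
f 12 15 17
f 12 17 18
f 13 18 14
f 11 13 20
f 15 11 19
f 17 15 16
f 18 17 10



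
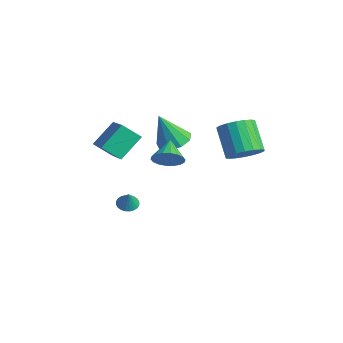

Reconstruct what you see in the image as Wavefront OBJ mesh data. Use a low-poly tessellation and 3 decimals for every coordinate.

v 4.451 -0.245 3.196
v 5.06 -0.658 3.859
v 3.778 -0.388 5.206
v 3.169 0.025 4.544
v 5.17 -0.232 3.877
v 3.887 0.039 5.225
v 5.137 0.192 3.761
v 3.854 0.462 5.109
v 4.968 0.529 3.533
v 3.686 0.8 4.88
v 4.697 0.713 3.238
v 3.415 0.983 4.586
v 4.378 0.707 2.935
v 3.095 0.977 4.283
v 4.073 0.512 2.684
v 2.79 0.783 4.031
v 3.842 0.168 2.534
v 2.56 0.438 3.881
v 3.733 -0.259 2.515
v 2.45 0.012 3.863
v 3.766 -0.682 2.631
v 2.483 -0.412 3.979
v 3.934 -1.02 2.86
v 2.652 -0.749 4.207
v 4.205 -1.203 3.154
v 2.923 -0.933 4.502
v 4.525 -1.197 3.457
v 3.242 -0.927 4.805
v 4.83 -1.003 3.709
v 3.547 -0.732 5.056
v -1.981 -0.411 0.797
v -1.311 -1.099 0.603
v -2.219 -1.189 2.743
v -1.014 -0.555 0.857
v -1.169 0.057 1.083
v -1.704 0.45 1.175
v -2.369 0.44 1.09
v -2.852 0.033 0.868
v -2.928 -0.583 0.612
v -2.561 -1.117 0.443
v -1.922 -1.321 0.44
v -1.722 -3.357 -2.904
v -1.213 -3.066 -3.073
v -1.318 -3.503 -1.936
v -1.345 -2.886 -2.991
v -1.534 -2.777 -2.896
v -1.751 -2.756 -2.802
v -1.965 -2.827 -2.723
v -2.141 -2.979 -2.673
v -2.254 -3.188 -2.657
v -2.285 -3.423 -2.679
v -2.231 -3.648 -2.736
v -2.1 -3.828 -2.818
v -1.911 -3.937 -2.913
v -1.693 -3.958 -3.007
v -1.48 -3.887 -3.086
v -1.303 -3.735 -3.136
v -1.191 -3.526 -3.152
v -1.159 -3.291 -3.129
v -2.175 -3.956 0.679
v -2.785 -4.737 1.473
v -2.367 -2.659 1.807
v -2.976 -3.44 2.602
v -0.304 -4.48 1.598
v -0.913 -5.261 2.393
v -0.495 -3.183 2.727
v -1.105 -3.964 3.521
v 1.111 -2.615 1.749
v 1.727 -2.113 2.104
v 0.129 -1.905 2.451
v 1.635 -1.921 1.78
v 1.439 -1.866 1.451
v 1.178 -1.959 1.181
v 0.904 -2.182 1.023
v 0.67 -2.491 1.009
v 0.524 -2.824 1.141
v 0.495 -3.116 1.394
v 0.587 -3.308 1.717
v 0.783 -3.363 2.046
v 1.044 -3.27 2.317
v 1.318 -3.047 2.475
v 1.551 -2.738 2.489
v 1.697 -2.405 2.356
f 2 1 5
f 2 5 3
f 3 5 6
f 3 6 4
f 5 1 7
f 5 7 6
f 6 7 8
f 6 8 4
f 7 1 9
f 7 9 8
f 8 9 10
f 8 10 4
f 9 1 11
f 9 11 10
f 10 11 12
f 10 12 4
f 11 1 13
f 11 13 12
f 12 13 14
f 12 14 4
f 13 1 15
f 13 15 14
f 14 15 16
f 14 16 4
f 15 1 17
f 15 17 16
f 16 17 18
f 16 18 4
f 17 1 19
f 17 19 18
f 18 19 20
f 18 20 4
f 19 1 21
f 19 21 20
f 20 21 22
f 20 22 4
f 21 1 23
f 21 23 22
f 22 23 24
f 22 24 4
f 23 1 25
f 23 25 24
f 24 25 26
f 24 26 4
f 25 1 27
f 25 27 26
f 26 27 28
f 26 28 4
f 27 1 29
f 27 29 28
f 28 29 30
f 28 30 4
f 29 1 2
f 29 2 30
f 30 2 3
f 30 3 4
f 32 31 34
f 32 34 33
f 34 31 35
f 34 35 33
f 35 31 36
f 35 36 33
f 36 31 37
f 36 37 33
f 37 31 38
f 37 38 33
f 38 31 39
f 38 39 33
f 39 31 40
f 39 40 33
f 40 31 41
f 40 41 33
f 41 31 32
f 41 32 33
f 43 42 45
f 43 45 44
f 45 42 46
f 45 46 44
f 46 42 47
f 46 47 44
f 47 42 48
f 47 48 44
f 48 42 49
f 48 49 44
f 49 42 50
f 49 50 44
f 50 42 51
f 50 51 44
f 51 42 52
f 51 52 44
f 52 42 53
f 52 53 44
f 53 42 54
f 53 54 44
f 54 42 55
f 54 55 44
f 55 42 56
f 55 56 44
f 56 42 57
f 56 57 44
f 57 42 58
f 57 58 44
f 58 42 59
f 58 59 44
f 59 42 43
f 59 43 44
f 61 63 60
f 64 61 60
f 60 63 62
f 62 64 60
f 61 67 63
f 65 61 64
f 65 67 61
f 63 67 62
f 66 64 62
f 62 67 66
f 66 65 64
f 67 65 66
f 69 68 71
f 69 71 70
f 71 68 72
f 71 72 70
f 72 68 73
f 72 73 70
f 73 68 74
f 73 74 70
f 74 68 75
f 74 75 70
f 75 68 76
f 75 76 70
f 76 68 77
f 76 77 70
f 77 68 78
f 77 78 70
f 78 68 79
f 78 79 70
f 79 68 80
f 79 80 70
f 80 68 81
f 80 81 70
f 81 68 82
f 81 82 70
f 82 68 83
f 82 83 70
f 83 68 69
f 83 69 70

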